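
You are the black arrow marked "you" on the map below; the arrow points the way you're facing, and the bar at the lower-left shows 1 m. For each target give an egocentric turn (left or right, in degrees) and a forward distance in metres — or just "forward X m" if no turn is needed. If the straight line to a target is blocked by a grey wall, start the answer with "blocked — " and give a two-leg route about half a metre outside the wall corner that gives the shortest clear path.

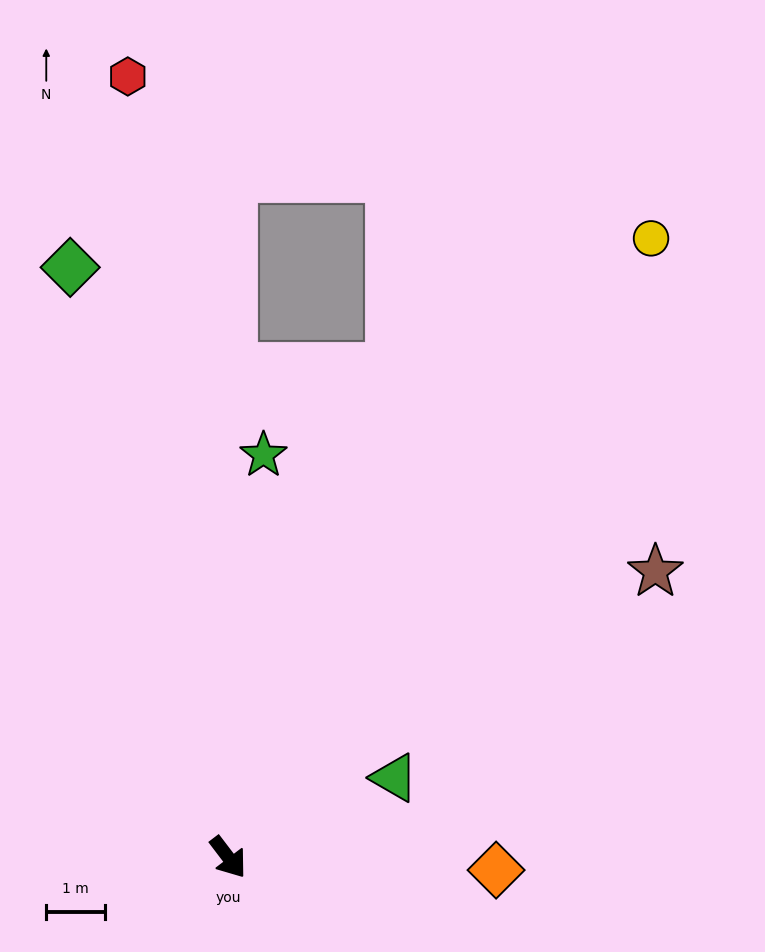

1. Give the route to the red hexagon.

turn left 150°, forward 13.4 m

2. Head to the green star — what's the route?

turn left 138°, forward 6.9 m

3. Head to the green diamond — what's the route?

turn left 158°, forward 10.4 m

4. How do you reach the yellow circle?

turn left 108°, forward 12.8 m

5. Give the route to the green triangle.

turn left 78°, forward 3.1 m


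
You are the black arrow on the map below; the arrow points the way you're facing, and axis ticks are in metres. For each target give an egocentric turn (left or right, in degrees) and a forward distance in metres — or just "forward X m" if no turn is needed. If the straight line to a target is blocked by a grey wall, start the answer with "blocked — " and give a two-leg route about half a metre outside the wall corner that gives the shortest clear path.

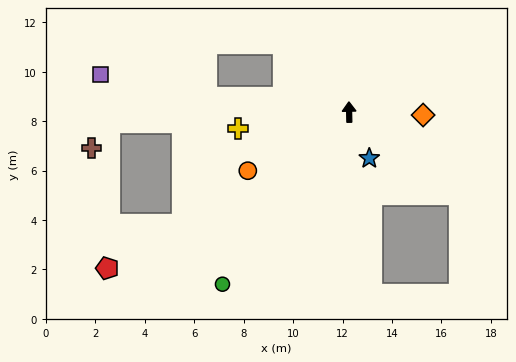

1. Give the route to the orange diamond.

turn right 94°, forward 3.0 m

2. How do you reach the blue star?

turn right 158°, forward 2.0 m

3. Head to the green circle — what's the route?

turn left 142°, forward 8.6 m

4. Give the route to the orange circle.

turn left 119°, forward 4.7 m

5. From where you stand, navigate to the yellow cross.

turn left 97°, forward 4.5 m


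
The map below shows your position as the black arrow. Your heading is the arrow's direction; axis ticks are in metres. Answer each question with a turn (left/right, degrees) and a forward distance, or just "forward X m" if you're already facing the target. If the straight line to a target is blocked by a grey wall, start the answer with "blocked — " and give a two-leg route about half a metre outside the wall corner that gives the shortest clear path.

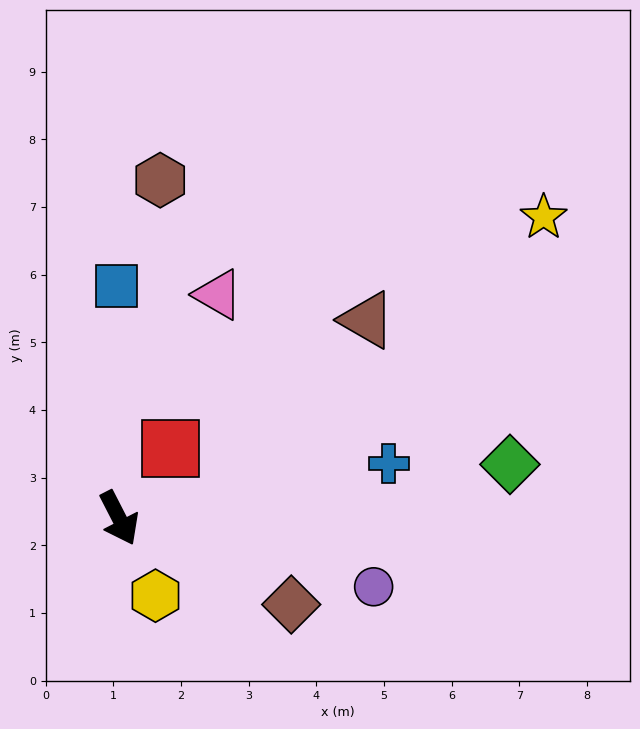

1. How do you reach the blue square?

turn left 153°, forward 3.4 m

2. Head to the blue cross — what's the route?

turn left 74°, forward 4.1 m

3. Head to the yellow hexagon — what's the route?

turn right 2°, forward 1.3 m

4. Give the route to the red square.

turn left 116°, forward 1.3 m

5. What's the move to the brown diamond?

turn left 36°, forward 2.8 m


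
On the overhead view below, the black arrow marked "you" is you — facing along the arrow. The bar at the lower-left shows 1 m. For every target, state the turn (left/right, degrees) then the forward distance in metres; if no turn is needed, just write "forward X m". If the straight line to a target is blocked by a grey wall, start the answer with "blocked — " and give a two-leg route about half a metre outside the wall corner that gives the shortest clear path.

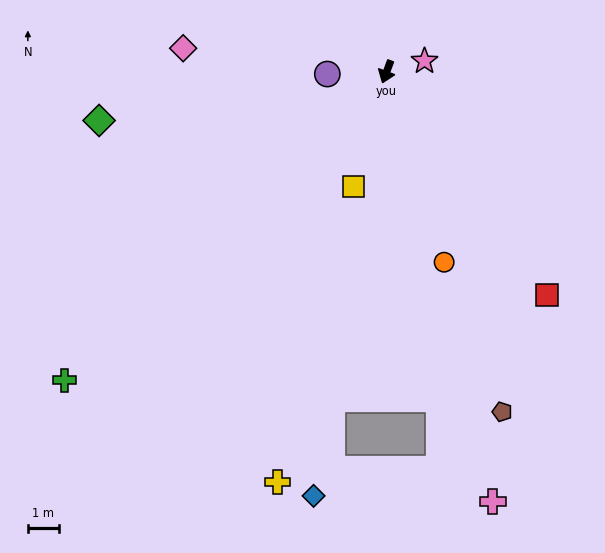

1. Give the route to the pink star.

turn left 126°, forward 1.3 m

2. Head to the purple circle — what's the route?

turn right 67°, forward 1.9 m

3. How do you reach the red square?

turn left 56°, forward 8.8 m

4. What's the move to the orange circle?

turn left 37°, forward 6.4 m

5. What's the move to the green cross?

turn right 26°, forward 14.3 m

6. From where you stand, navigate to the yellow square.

turn left 4°, forward 3.8 m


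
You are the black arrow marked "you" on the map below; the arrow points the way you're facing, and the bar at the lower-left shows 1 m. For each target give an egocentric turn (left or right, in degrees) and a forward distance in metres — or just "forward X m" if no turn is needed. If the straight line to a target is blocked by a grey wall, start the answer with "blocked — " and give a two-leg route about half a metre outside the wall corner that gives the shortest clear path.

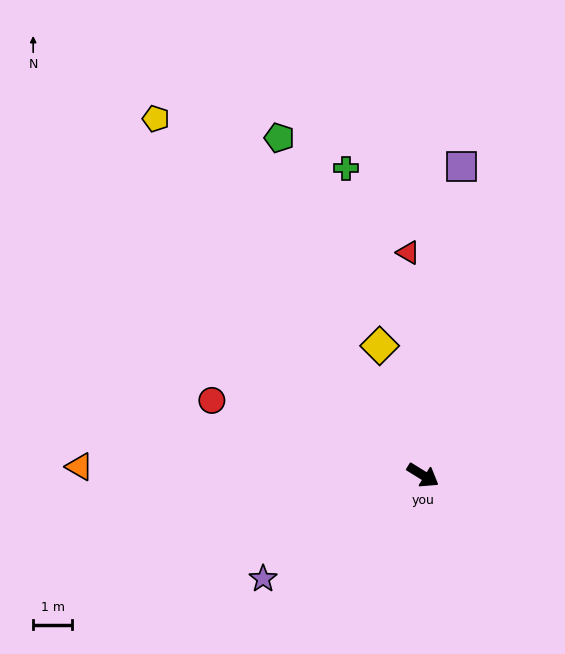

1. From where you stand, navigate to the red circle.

turn right 168°, forward 5.8 m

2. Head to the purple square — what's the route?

turn left 115°, forward 8.0 m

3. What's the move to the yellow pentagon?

turn left 159°, forward 11.5 m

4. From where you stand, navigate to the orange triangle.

turn right 150°, forward 8.9 m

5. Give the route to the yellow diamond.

turn left 140°, forward 3.5 m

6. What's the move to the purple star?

turn right 115°, forward 4.9 m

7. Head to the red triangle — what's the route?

turn left 126°, forward 5.8 m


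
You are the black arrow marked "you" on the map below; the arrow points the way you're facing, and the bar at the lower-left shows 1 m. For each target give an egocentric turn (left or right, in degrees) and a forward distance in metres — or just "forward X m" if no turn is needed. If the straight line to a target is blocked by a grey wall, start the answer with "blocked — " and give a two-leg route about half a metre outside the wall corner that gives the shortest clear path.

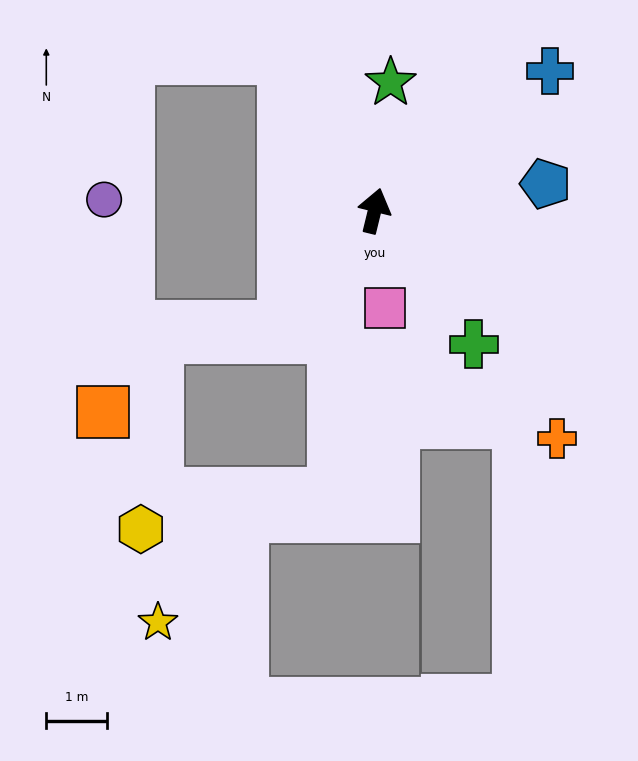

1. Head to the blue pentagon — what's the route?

turn right 67°, forward 2.8 m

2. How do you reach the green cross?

turn right 130°, forward 2.7 m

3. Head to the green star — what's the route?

turn left 7°, forward 2.1 m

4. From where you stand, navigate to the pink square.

turn right 160°, forward 1.6 m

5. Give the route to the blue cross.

turn right 38°, forward 3.7 m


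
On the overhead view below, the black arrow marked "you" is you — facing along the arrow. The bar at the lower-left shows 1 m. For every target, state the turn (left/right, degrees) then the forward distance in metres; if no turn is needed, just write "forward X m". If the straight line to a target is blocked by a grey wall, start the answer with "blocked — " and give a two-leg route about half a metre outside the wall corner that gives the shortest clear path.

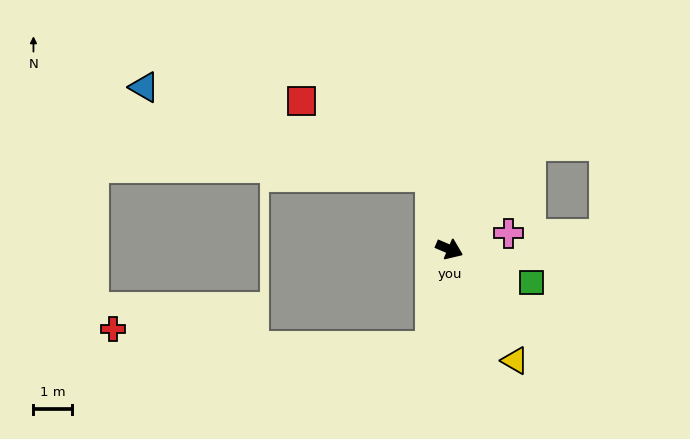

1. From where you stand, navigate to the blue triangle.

blocked — turn left 127°, forward 2.0 m, then turn left 59°, forward 7.9 m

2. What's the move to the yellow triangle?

turn right 36°, forward 3.4 m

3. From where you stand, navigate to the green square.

forward 2.3 m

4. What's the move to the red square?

blocked — turn left 127°, forward 2.0 m, then turn left 46°, forward 3.9 m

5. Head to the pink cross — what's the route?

turn left 38°, forward 1.6 m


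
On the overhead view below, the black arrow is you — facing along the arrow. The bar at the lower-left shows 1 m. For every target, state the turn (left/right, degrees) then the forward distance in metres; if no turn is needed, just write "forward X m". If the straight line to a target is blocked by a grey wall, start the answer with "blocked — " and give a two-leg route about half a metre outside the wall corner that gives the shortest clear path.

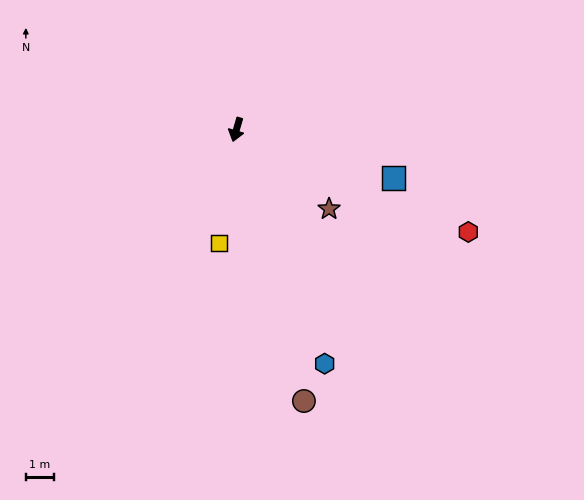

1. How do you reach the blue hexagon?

turn left 37°, forward 8.8 m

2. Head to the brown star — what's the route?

turn left 66°, forward 4.3 m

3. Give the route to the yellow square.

turn left 7°, forward 4.0 m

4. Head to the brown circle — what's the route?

turn left 30°, forward 9.9 m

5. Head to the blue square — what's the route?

turn left 89°, forward 5.8 m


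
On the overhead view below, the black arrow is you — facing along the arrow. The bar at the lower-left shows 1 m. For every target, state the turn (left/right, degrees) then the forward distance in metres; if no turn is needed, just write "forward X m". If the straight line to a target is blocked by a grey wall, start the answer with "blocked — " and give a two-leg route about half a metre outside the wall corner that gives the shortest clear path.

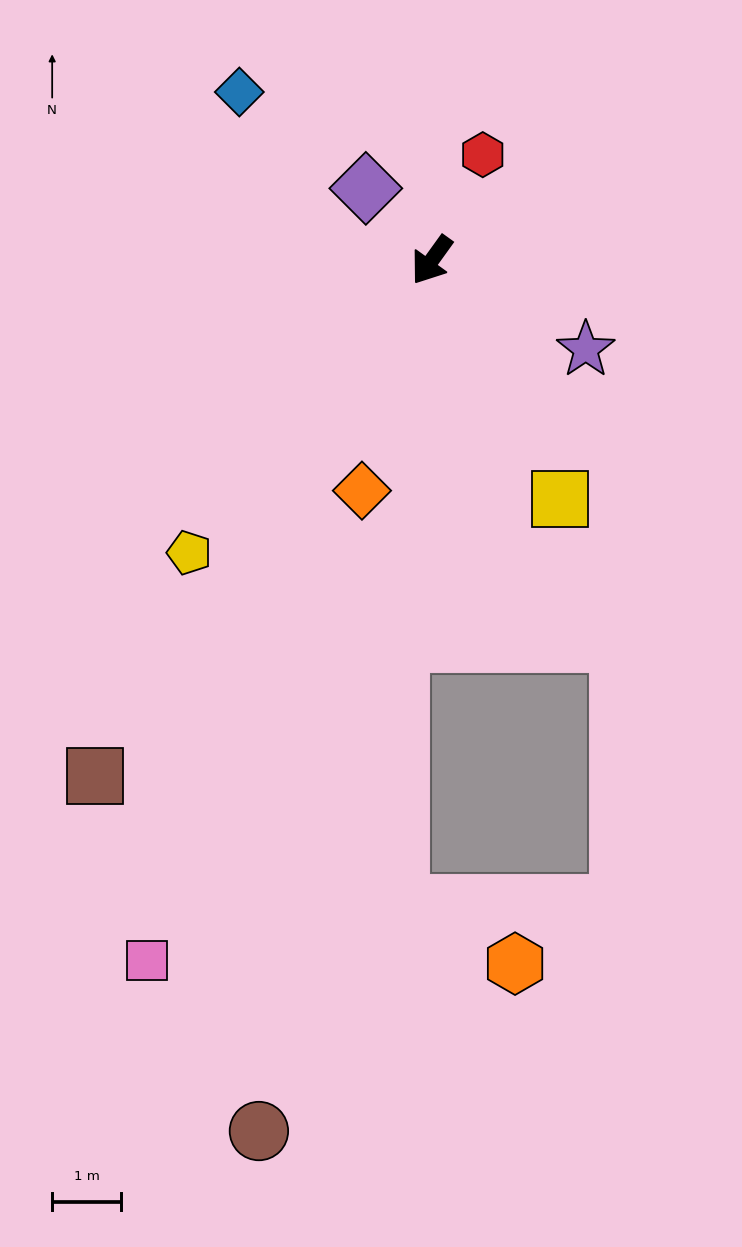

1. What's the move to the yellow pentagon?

turn right 4°, forward 5.5 m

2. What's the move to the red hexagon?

turn right 170°, forward 1.7 m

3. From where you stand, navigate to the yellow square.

turn left 64°, forward 3.9 m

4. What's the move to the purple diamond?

turn right 102°, forward 1.4 m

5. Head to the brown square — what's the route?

turn left 3°, forward 8.9 m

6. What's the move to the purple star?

turn left 96°, forward 2.6 m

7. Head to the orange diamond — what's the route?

turn left 19°, forward 3.5 m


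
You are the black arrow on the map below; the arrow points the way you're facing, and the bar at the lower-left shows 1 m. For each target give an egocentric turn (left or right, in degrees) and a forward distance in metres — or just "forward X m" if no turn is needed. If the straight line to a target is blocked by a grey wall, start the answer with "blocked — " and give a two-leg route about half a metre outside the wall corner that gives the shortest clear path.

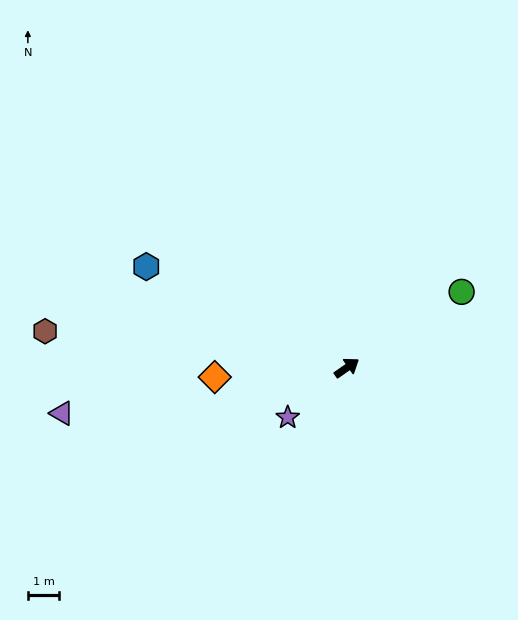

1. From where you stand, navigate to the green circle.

forward 4.4 m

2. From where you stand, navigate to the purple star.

turn right 175°, forward 2.5 m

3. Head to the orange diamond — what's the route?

turn left 149°, forward 4.2 m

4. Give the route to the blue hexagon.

turn left 118°, forward 7.2 m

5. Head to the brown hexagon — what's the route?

turn left 138°, forward 9.7 m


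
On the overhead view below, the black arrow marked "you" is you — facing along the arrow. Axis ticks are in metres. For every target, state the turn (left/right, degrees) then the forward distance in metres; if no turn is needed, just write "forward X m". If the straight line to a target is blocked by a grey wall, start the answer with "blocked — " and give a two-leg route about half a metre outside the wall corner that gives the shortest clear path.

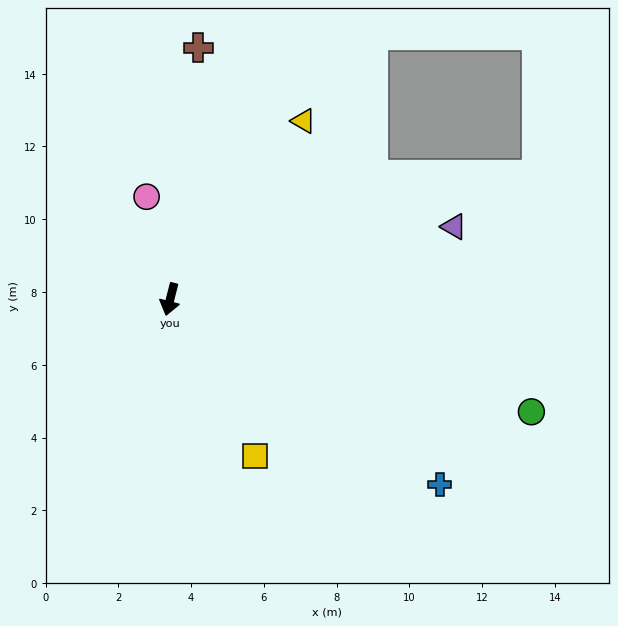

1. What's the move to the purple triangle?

turn left 119°, forward 8.0 m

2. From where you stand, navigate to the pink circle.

turn right 153°, forward 2.9 m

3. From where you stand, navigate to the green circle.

turn left 87°, forward 10.4 m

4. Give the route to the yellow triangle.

turn left 157°, forward 6.1 m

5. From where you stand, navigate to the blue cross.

turn left 70°, forward 9.0 m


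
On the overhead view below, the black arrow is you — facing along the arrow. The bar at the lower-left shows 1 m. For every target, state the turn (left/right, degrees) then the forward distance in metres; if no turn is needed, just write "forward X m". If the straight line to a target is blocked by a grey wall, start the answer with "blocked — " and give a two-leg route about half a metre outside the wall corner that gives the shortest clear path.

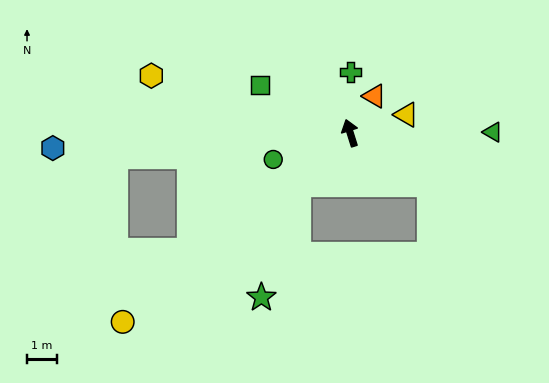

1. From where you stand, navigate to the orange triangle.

turn right 51°, forward 1.5 m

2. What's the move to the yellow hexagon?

turn left 57°, forward 6.8 m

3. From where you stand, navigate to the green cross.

turn right 18°, forward 2.0 m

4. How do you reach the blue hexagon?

turn left 76°, forward 9.9 m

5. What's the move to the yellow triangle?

turn right 89°, forward 2.0 m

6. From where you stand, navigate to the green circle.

turn left 92°, forward 2.7 m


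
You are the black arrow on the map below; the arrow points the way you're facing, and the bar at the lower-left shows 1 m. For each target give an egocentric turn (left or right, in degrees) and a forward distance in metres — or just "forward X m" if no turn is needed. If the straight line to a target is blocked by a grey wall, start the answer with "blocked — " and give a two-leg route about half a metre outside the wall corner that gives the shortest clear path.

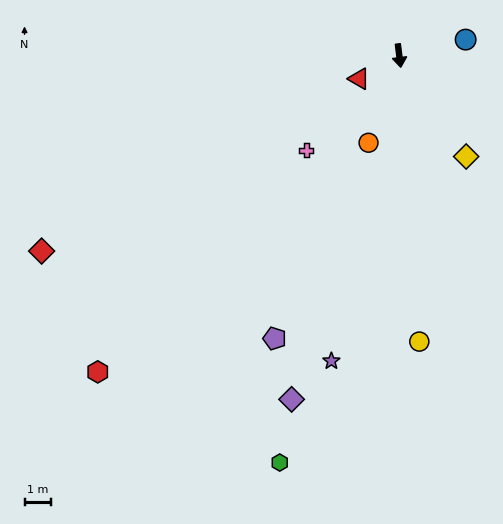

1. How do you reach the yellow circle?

turn right 3°, forward 11.0 m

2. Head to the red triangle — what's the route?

turn right 67°, forward 1.8 m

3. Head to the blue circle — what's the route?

turn left 96°, forward 2.6 m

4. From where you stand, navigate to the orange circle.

turn right 27°, forward 3.6 m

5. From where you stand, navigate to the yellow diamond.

turn left 26°, forward 4.7 m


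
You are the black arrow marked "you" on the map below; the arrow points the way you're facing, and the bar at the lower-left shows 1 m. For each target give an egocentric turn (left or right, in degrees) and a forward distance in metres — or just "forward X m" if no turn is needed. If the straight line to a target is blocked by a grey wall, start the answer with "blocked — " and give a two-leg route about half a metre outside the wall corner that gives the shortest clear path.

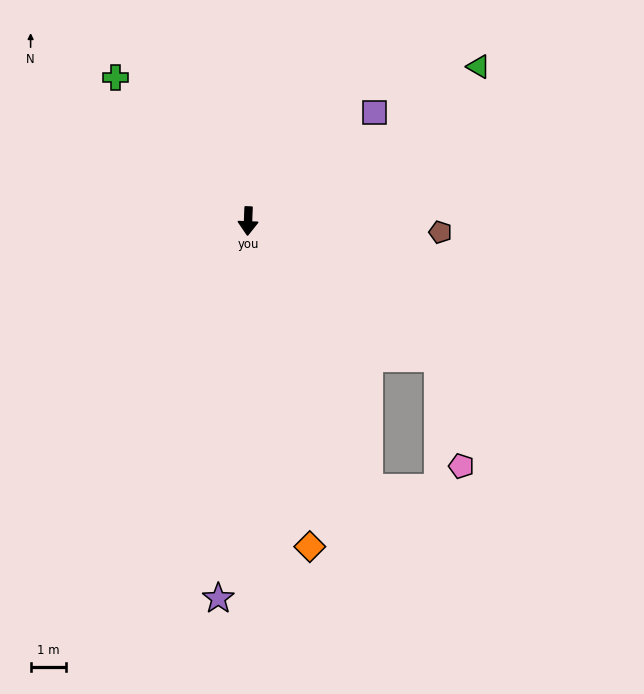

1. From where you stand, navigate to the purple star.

turn right 2°, forward 10.6 m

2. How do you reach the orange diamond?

turn left 13°, forward 9.3 m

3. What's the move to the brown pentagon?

turn left 89°, forward 5.4 m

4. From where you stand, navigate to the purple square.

turn left 133°, forward 4.7 m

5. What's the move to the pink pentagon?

blocked — turn left 57°, forward 6.6 m, then turn right 43°, forward 3.1 m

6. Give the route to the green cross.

turn right 135°, forward 5.5 m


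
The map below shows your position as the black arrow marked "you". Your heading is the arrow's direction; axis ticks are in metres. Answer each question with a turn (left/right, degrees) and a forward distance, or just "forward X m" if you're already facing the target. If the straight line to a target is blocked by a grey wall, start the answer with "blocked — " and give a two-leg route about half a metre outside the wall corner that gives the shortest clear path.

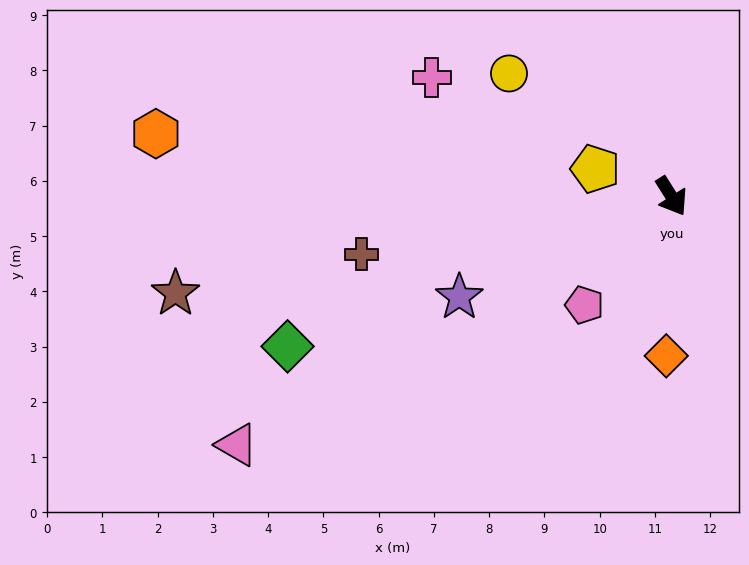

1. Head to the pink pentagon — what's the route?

turn right 71°, forward 2.5 m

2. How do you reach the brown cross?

turn right 112°, forward 5.7 m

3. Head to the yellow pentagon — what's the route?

turn right 142°, forward 1.5 m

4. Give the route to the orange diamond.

turn right 34°, forward 2.9 m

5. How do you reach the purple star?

turn right 97°, forward 4.2 m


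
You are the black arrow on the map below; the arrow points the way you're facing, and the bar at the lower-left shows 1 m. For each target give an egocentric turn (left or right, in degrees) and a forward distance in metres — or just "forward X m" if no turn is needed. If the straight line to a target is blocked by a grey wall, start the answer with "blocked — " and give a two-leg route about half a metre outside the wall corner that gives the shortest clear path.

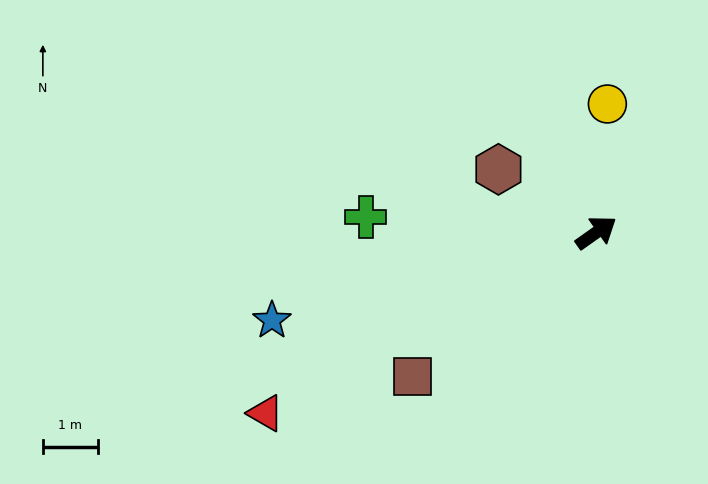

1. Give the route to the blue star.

turn left 160°, forward 6.1 m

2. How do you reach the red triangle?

turn left 173°, forward 6.9 m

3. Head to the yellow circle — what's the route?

turn left 50°, forward 2.4 m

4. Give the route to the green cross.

turn left 141°, forward 4.2 m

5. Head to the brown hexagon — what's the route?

turn left 112°, forward 2.1 m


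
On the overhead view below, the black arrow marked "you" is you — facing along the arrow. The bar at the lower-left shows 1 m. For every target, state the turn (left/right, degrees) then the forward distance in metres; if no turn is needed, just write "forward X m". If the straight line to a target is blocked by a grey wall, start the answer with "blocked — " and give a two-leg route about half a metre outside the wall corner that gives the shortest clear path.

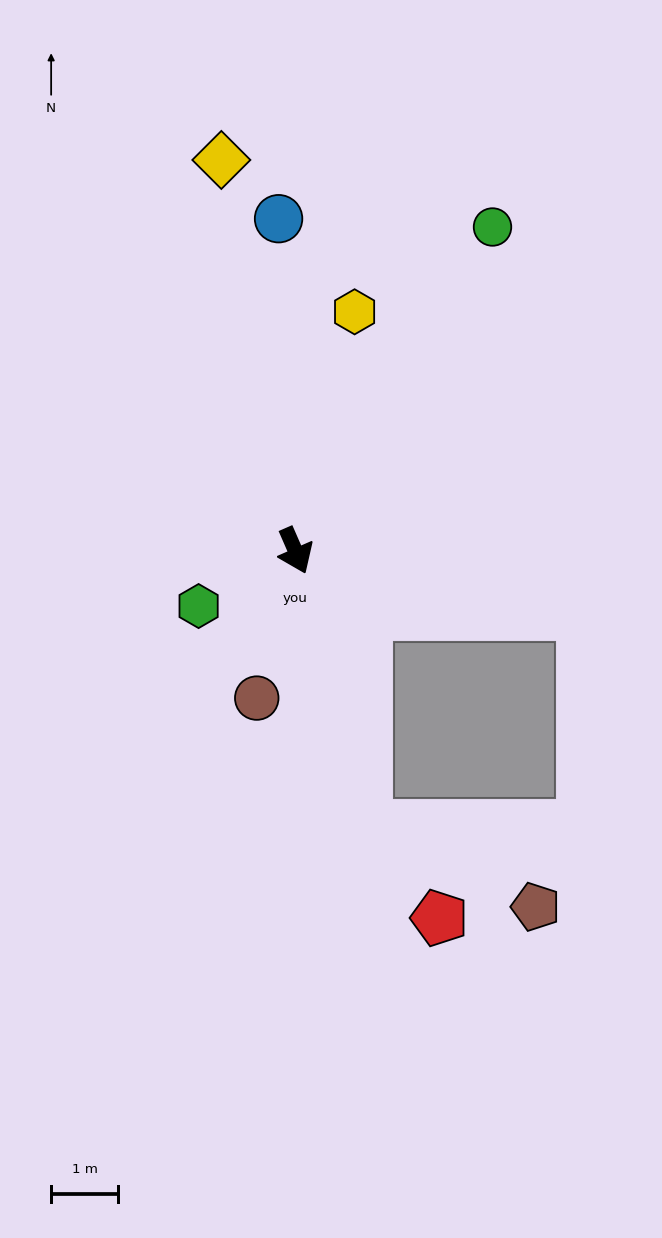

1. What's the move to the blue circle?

turn left 159°, forward 4.9 m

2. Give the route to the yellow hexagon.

turn left 142°, forward 3.7 m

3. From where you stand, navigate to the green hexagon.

turn right 84°, forward 1.7 m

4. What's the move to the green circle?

turn left 125°, forward 5.6 m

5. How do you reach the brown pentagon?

blocked — turn right 10°, forward 4.3 m, then turn left 52°, forward 2.8 m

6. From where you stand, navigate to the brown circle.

turn right 38°, forward 2.3 m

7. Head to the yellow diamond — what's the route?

turn left 167°, forward 5.9 m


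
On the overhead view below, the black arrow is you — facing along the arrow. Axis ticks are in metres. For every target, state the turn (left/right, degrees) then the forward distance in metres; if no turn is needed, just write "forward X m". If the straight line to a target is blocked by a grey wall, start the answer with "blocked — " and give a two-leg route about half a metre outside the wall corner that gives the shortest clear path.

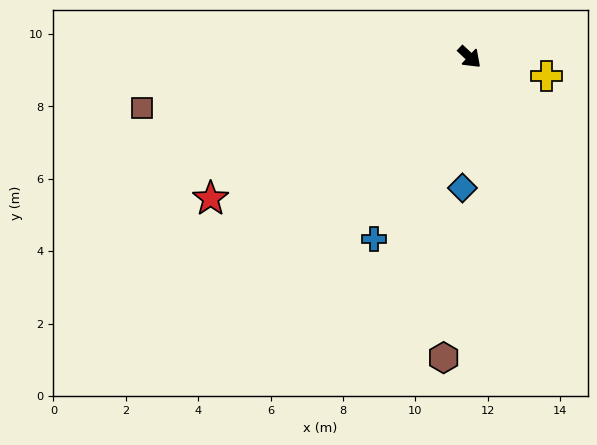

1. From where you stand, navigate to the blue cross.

turn right 75°, forward 5.7 m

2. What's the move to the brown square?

turn right 128°, forward 9.2 m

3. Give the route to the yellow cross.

turn left 29°, forward 2.2 m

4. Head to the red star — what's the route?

turn right 108°, forward 8.2 m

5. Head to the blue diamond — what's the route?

turn right 50°, forward 3.6 m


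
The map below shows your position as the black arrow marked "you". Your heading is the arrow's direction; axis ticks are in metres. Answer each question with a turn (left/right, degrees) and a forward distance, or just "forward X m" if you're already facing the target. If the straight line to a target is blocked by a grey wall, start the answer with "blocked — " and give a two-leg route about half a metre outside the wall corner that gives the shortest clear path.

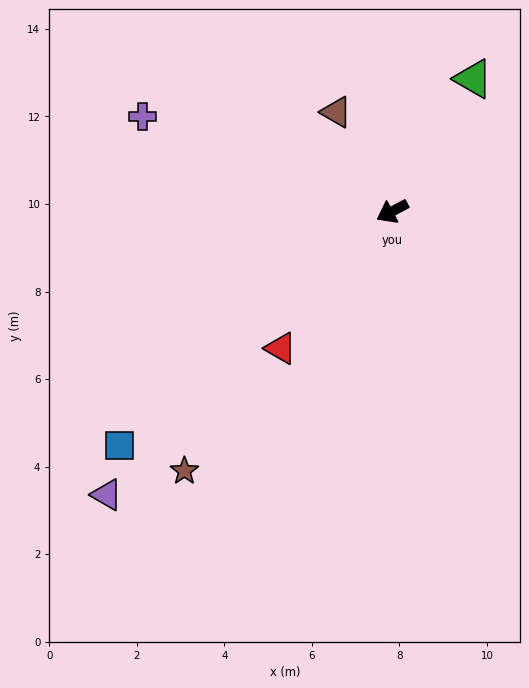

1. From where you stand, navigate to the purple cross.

turn right 49°, forward 6.1 m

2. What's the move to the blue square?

turn left 13°, forward 8.2 m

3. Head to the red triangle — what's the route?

turn left 23°, forward 4.0 m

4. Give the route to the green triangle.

turn right 149°, forward 3.5 m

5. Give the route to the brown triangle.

turn right 88°, forward 2.6 m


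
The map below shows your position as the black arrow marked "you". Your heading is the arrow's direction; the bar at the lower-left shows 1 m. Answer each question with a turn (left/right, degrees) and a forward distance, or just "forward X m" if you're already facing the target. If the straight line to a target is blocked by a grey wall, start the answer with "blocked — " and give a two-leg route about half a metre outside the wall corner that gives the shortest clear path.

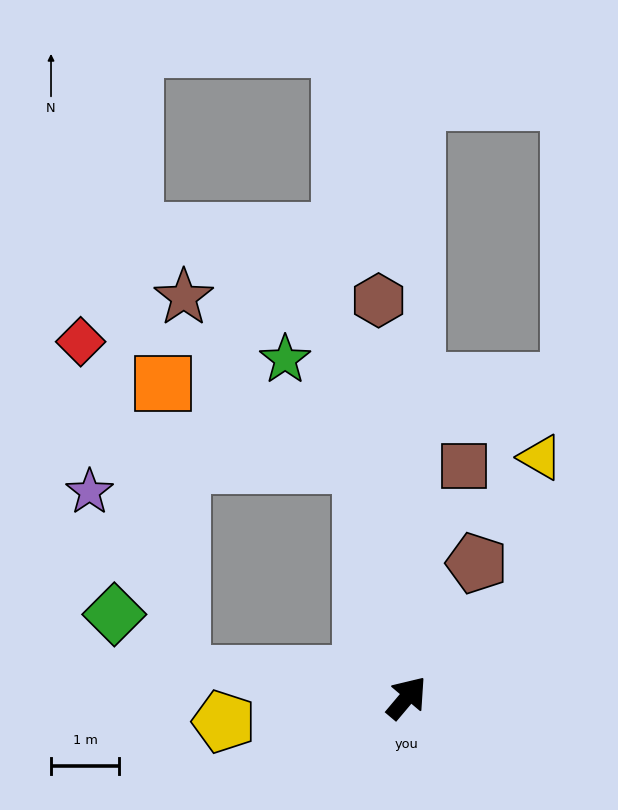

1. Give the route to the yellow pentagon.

turn left 138°, forward 2.7 m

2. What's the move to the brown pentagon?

turn left 13°, forward 2.2 m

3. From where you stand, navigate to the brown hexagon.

turn left 44°, forward 5.9 m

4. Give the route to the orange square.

blocked — turn left 51°, forward 3.5 m, then turn left 57°, forward 3.2 m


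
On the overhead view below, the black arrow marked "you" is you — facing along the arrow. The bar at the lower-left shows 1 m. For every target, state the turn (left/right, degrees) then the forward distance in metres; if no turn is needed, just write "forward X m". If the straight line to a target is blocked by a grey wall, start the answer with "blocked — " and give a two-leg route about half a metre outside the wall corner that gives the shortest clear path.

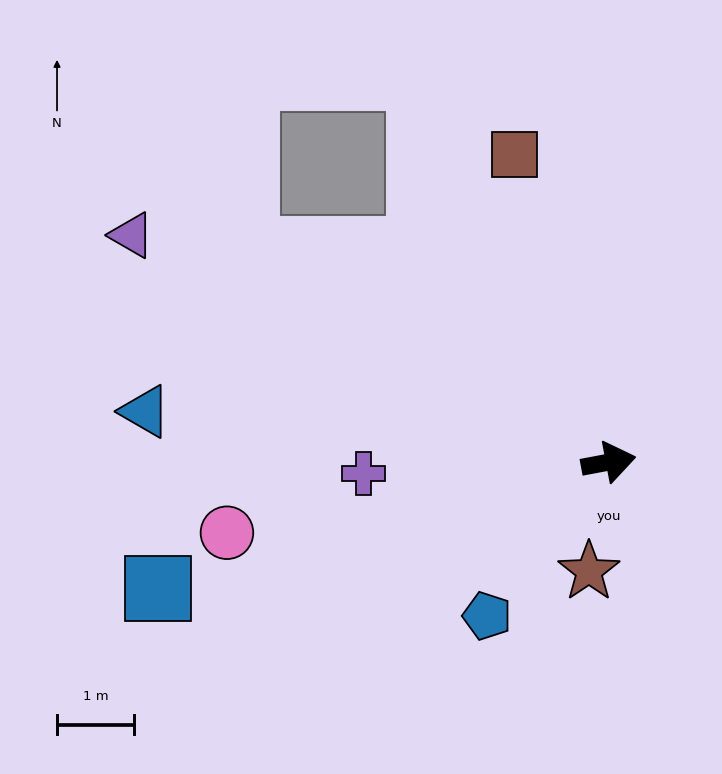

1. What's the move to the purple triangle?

turn left 144°, forward 6.8 m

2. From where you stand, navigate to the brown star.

turn right 111°, forward 1.4 m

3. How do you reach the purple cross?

turn left 172°, forward 3.2 m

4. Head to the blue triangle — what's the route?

turn left 163°, forward 6.0 m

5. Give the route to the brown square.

turn left 96°, forward 4.2 m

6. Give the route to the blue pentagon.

turn right 139°, forward 2.5 m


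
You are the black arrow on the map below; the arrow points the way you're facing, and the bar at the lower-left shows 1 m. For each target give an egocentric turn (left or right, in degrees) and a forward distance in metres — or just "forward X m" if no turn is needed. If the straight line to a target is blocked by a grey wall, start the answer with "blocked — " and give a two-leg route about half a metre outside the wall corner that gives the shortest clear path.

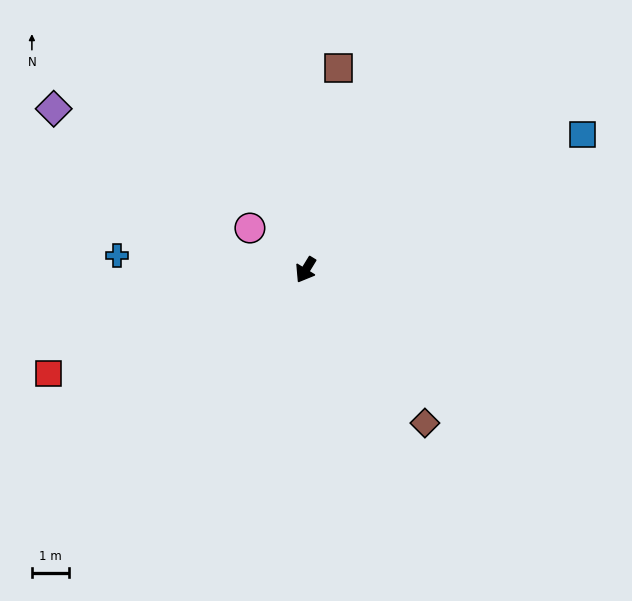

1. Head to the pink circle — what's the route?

turn right 96°, forward 1.9 m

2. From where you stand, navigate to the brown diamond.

turn left 69°, forward 5.2 m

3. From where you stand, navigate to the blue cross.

turn right 63°, forward 5.1 m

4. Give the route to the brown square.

turn right 158°, forward 5.5 m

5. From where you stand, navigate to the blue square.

turn left 147°, forward 8.2 m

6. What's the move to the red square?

turn right 37°, forward 7.4 m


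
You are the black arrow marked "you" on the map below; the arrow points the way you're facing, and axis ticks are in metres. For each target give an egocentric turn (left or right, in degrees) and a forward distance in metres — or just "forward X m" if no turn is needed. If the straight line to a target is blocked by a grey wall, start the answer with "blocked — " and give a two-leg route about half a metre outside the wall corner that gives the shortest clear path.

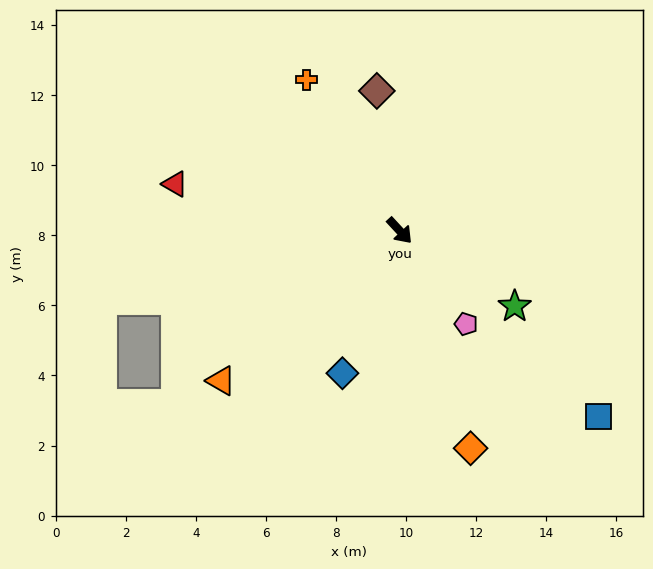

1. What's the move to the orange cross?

turn left 169°, forward 5.1 m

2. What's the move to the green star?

turn left 14°, forward 3.9 m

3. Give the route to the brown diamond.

turn left 146°, forward 4.0 m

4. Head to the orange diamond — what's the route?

turn right 25°, forward 6.5 m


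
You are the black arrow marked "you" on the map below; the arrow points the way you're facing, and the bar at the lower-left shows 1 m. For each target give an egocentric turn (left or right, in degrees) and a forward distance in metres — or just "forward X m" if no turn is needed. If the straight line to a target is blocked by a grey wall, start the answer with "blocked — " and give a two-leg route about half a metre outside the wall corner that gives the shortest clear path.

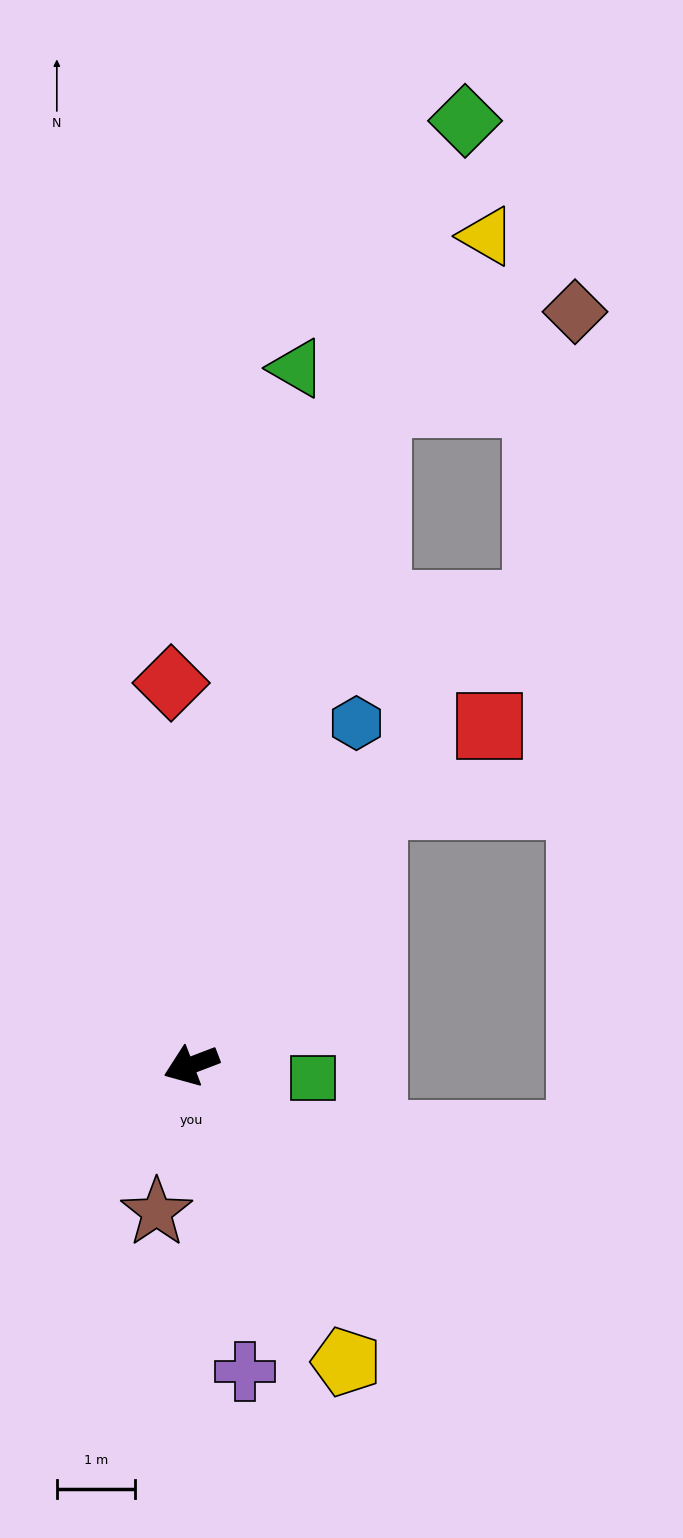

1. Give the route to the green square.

turn left 153°, forward 1.6 m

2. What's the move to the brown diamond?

blocked — turn right 127°, forward 8.8 m, then turn right 49°, forward 2.8 m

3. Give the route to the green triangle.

turn right 120°, forward 9.0 m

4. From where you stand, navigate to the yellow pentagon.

turn left 97°, forward 4.3 m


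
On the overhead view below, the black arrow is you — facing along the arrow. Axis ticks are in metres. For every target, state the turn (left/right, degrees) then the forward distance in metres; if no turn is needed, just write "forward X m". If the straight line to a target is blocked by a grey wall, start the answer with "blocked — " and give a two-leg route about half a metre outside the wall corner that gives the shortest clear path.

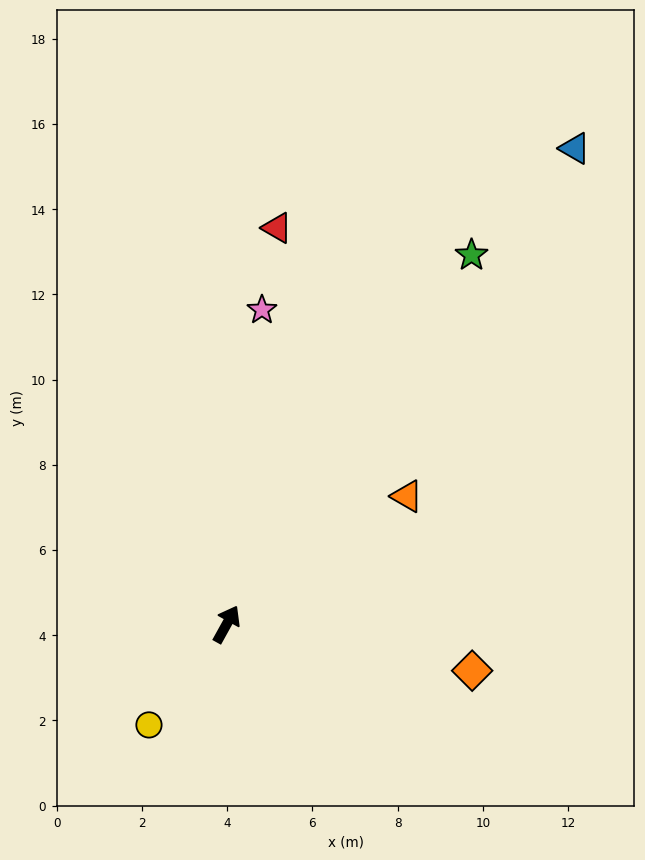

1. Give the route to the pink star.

turn left 23°, forward 7.4 m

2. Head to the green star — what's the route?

turn right 5°, forward 10.4 m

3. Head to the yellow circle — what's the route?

turn left 171°, forward 3.0 m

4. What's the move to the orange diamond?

turn right 72°, forward 5.9 m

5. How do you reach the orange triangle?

turn right 26°, forward 5.2 m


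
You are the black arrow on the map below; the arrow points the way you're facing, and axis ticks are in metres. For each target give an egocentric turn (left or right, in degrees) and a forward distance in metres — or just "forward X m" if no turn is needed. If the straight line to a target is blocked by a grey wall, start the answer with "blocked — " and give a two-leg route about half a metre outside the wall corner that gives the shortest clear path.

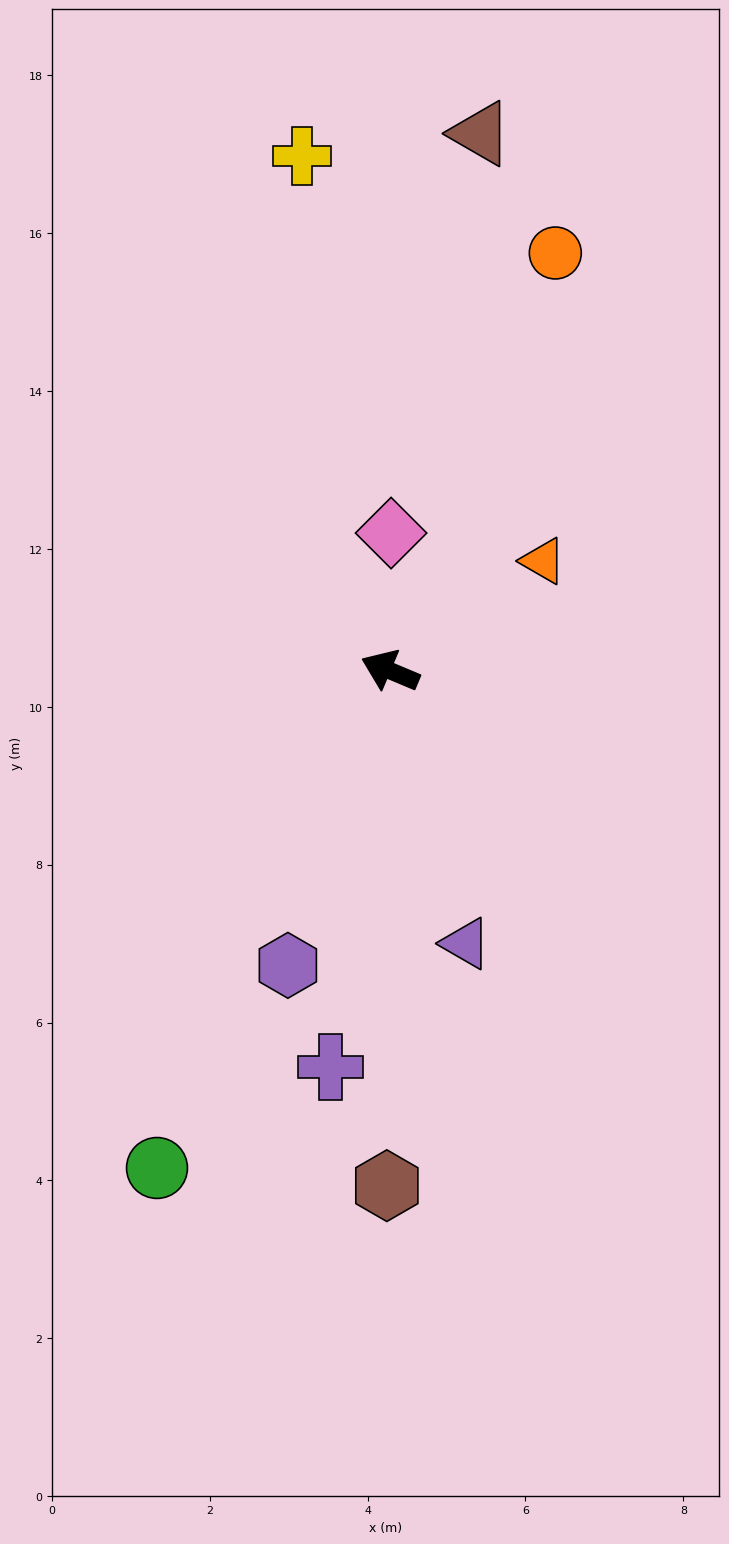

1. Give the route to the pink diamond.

turn right 68°, forward 1.7 m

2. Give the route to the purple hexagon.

turn left 94°, forward 4.0 m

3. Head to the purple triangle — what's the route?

turn left 128°, forward 3.6 m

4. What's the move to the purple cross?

turn left 104°, forward 5.1 m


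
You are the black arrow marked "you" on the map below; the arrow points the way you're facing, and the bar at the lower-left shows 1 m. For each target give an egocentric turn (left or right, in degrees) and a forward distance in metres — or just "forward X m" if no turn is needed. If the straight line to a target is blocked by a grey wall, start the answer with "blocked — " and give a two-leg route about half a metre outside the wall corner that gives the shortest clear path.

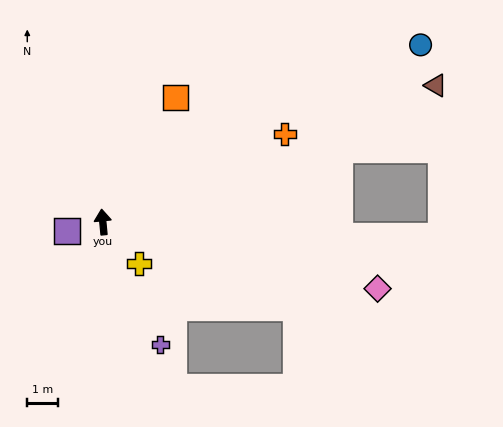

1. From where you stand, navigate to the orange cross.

turn right 70°, forward 6.6 m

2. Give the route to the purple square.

turn left 98°, forward 1.2 m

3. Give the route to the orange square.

turn right 36°, forward 4.7 m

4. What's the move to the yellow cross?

turn right 145°, forward 1.8 m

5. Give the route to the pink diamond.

turn right 109°, forward 9.2 m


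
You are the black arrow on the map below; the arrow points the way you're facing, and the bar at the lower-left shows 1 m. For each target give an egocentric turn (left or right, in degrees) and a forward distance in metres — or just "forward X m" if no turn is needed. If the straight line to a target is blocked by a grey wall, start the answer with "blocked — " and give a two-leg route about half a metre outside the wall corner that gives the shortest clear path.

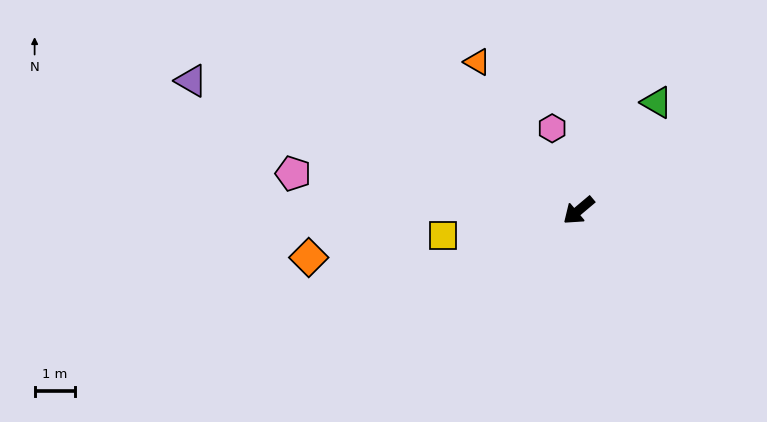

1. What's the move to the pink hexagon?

turn right 112°, forward 2.1 m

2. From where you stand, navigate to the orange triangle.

turn right 96°, forward 4.5 m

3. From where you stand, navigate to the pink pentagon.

turn right 47°, forward 7.2 m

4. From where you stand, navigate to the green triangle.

turn right 166°, forward 3.3 m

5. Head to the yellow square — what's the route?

turn right 30°, forward 3.4 m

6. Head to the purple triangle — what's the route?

turn right 59°, forward 10.1 m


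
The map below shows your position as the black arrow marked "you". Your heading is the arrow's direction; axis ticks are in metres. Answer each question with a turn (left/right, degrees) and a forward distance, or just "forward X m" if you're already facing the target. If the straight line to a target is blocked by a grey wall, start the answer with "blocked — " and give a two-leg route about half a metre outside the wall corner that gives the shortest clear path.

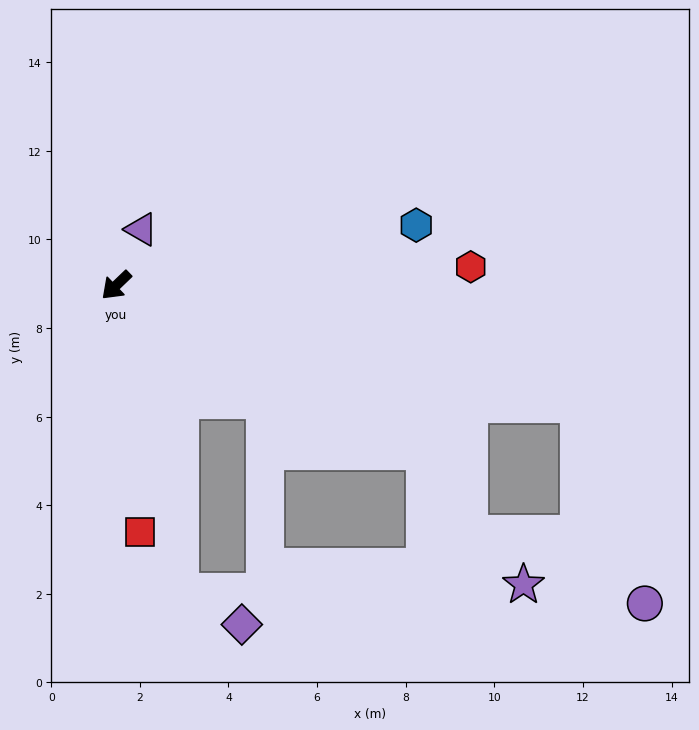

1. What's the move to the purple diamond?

blocked — turn left 58°, forward 7.1 m, then turn left 50°, forward 1.6 m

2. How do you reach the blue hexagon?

turn left 148°, forward 6.9 m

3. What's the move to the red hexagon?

turn left 139°, forward 8.0 m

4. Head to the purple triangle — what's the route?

turn right 158°, forward 1.4 m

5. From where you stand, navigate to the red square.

turn left 52°, forward 5.6 m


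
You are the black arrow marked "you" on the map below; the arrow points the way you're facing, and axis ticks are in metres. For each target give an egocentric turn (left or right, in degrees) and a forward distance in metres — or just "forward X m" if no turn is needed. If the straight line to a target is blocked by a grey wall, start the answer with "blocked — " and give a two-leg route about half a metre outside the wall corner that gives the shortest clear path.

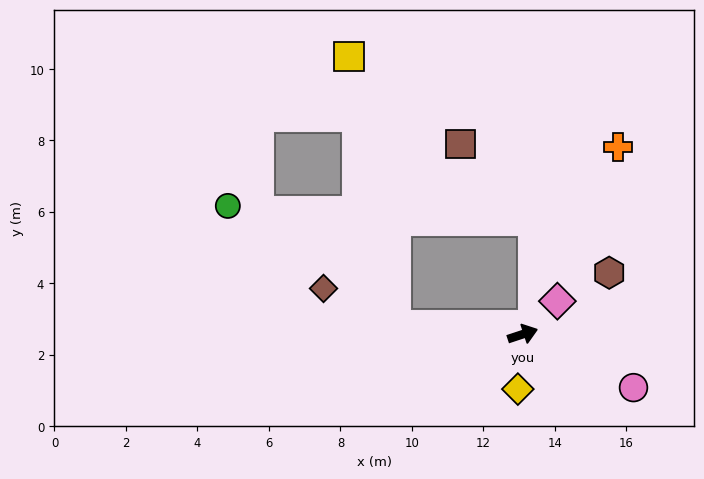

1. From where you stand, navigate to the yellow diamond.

turn right 113°, forward 1.5 m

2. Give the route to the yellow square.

blocked — turn left 157°, forward 3.6 m, then turn right 75°, forward 7.6 m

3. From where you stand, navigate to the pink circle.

turn right 44°, forward 3.4 m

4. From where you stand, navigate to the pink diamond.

turn left 25°, forward 1.3 m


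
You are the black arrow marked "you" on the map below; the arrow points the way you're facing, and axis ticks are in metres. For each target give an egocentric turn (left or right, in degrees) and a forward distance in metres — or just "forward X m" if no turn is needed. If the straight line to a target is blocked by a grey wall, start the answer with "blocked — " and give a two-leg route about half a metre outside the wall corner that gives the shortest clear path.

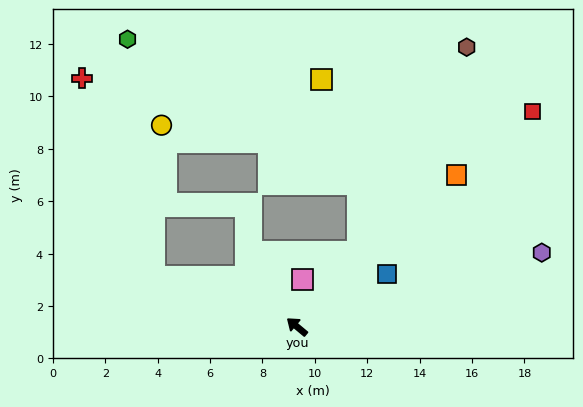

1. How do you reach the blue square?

turn right 110°, forward 4.0 m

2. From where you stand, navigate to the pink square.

turn right 57°, forward 1.8 m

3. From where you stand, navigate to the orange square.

turn right 97°, forward 8.4 m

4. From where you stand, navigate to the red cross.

blocked — turn left 20°, forward 5.8 m, then turn right 50°, forward 8.1 m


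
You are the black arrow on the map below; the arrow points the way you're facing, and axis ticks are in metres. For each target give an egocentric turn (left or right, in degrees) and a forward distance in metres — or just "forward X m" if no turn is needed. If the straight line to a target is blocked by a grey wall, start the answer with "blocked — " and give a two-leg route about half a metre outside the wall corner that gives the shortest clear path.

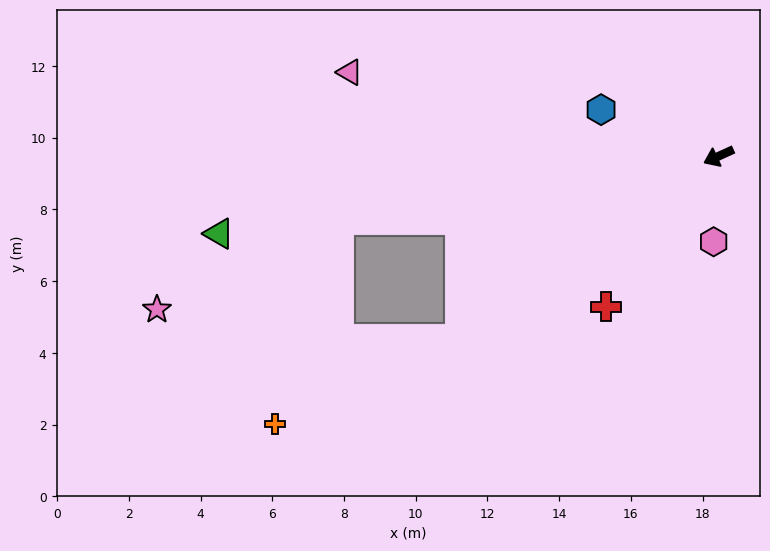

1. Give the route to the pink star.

blocked — turn right 15°, forward 10.8 m, then turn left 17°, forward 5.6 m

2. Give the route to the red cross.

turn left 29°, forward 5.2 m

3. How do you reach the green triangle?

turn right 16°, forward 14.1 m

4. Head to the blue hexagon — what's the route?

turn right 46°, forward 3.5 m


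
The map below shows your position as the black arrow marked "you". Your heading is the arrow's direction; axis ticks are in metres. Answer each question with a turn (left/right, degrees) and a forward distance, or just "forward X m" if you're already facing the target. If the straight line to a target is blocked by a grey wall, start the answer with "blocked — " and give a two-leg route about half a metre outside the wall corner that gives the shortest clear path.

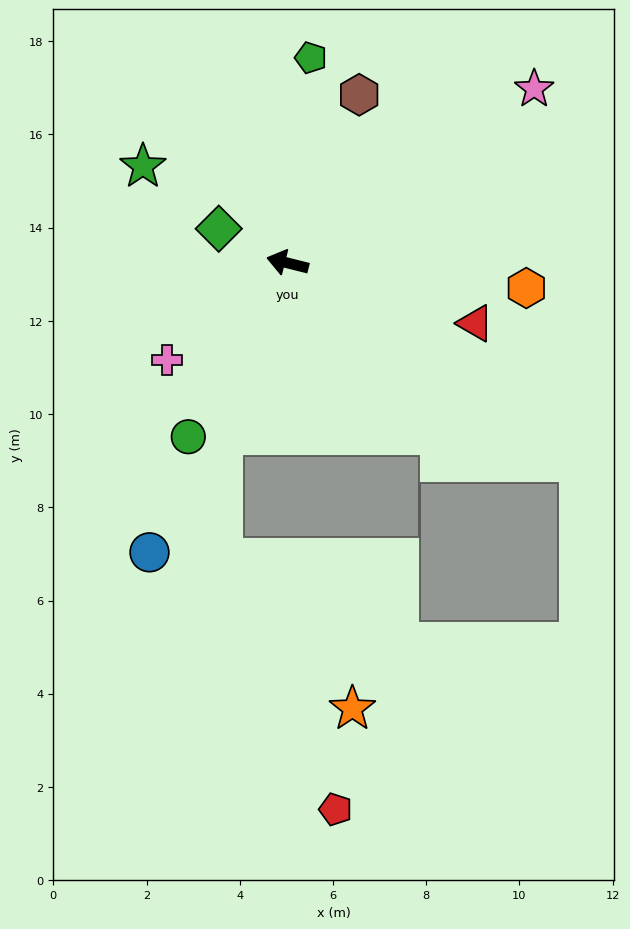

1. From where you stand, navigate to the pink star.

turn right 131°, forward 6.5 m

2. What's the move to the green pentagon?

turn right 82°, forward 4.4 m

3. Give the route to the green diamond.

turn right 12°, forward 1.6 m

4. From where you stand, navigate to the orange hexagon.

turn right 172°, forward 5.2 m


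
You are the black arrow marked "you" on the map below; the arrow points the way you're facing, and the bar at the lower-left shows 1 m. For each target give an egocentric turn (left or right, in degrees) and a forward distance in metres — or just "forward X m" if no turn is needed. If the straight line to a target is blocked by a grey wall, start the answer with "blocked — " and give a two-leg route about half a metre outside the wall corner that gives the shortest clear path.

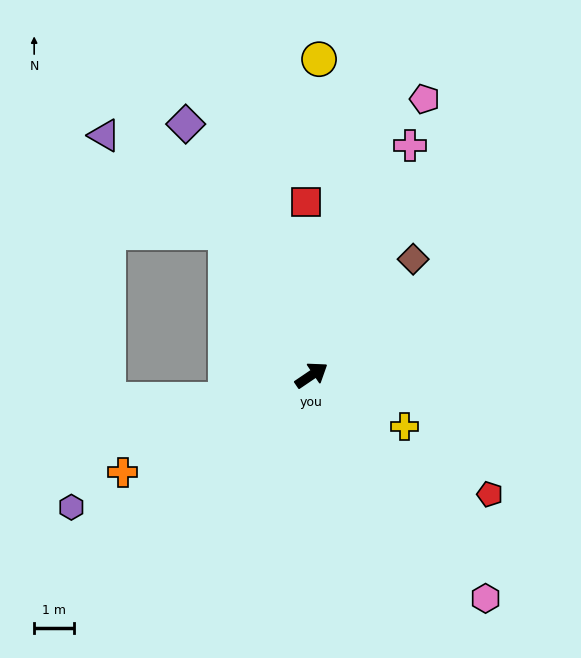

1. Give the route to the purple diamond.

turn left 83°, forward 7.0 m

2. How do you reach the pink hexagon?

turn right 86°, forward 7.0 m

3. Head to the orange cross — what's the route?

turn left 173°, forward 5.3 m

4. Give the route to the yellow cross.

turn right 63°, forward 2.6 m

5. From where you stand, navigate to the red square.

turn left 58°, forward 4.3 m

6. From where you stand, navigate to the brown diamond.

turn left 15°, forward 3.8 m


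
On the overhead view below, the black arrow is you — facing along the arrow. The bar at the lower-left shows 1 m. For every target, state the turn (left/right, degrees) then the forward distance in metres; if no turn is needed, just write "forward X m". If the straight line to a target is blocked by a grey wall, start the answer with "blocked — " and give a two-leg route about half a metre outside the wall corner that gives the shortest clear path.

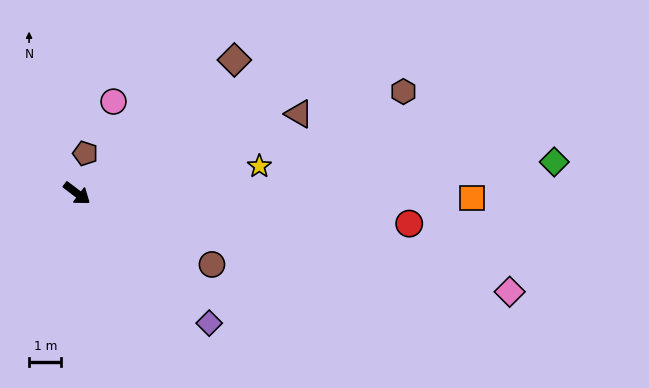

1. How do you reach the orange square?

turn left 36°, forward 12.2 m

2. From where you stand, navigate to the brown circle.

turn left 9°, forward 4.7 m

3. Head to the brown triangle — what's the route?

turn left 57°, forward 7.3 m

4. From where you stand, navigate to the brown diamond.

turn left 77°, forward 6.4 m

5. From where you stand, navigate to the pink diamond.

turn left 24°, forward 13.8 m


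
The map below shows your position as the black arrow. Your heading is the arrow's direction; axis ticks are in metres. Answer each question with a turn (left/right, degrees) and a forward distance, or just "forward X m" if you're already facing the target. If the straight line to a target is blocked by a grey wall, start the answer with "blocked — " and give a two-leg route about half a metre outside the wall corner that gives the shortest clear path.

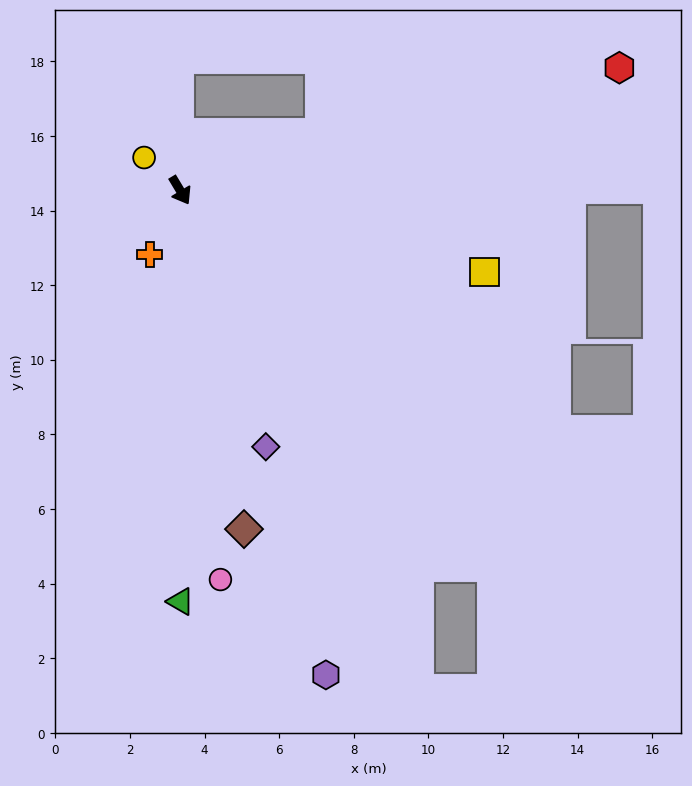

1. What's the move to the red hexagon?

turn left 75°, forward 12.2 m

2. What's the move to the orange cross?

turn right 56°, forward 1.9 m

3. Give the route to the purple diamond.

turn right 12°, forward 7.2 m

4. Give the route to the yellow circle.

turn right 163°, forward 1.3 m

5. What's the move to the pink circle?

turn right 25°, forward 10.5 m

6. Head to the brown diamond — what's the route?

turn right 20°, forward 9.2 m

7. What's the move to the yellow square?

turn left 44°, forward 8.4 m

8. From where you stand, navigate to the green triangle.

turn right 31°, forward 11.0 m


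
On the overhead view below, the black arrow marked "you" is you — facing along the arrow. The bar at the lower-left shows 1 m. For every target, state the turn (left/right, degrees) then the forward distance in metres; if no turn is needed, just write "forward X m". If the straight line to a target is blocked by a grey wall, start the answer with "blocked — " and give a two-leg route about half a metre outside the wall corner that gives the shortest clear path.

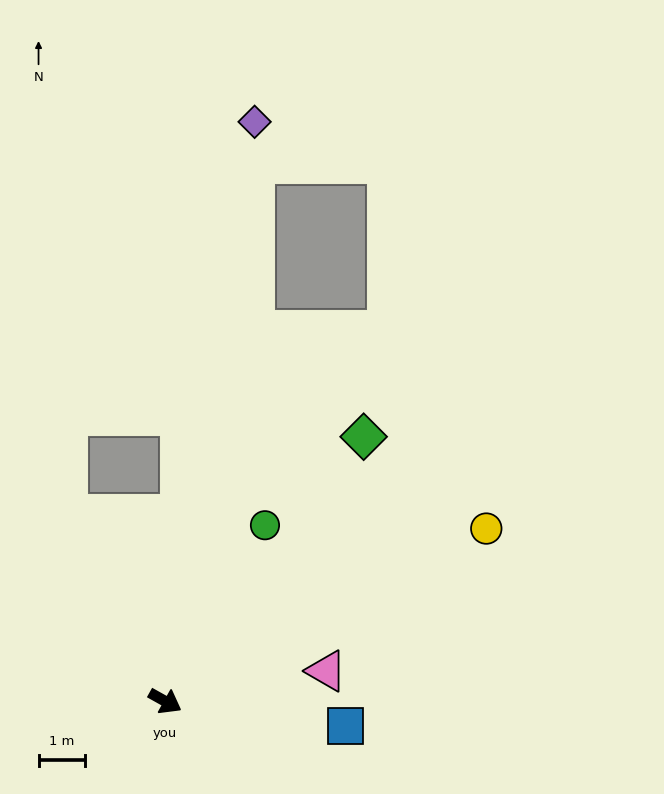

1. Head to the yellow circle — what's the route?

turn left 57°, forward 7.8 m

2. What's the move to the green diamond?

turn left 82°, forward 7.1 m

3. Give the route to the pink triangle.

turn left 40°, forward 3.5 m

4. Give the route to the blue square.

turn left 21°, forward 3.9 m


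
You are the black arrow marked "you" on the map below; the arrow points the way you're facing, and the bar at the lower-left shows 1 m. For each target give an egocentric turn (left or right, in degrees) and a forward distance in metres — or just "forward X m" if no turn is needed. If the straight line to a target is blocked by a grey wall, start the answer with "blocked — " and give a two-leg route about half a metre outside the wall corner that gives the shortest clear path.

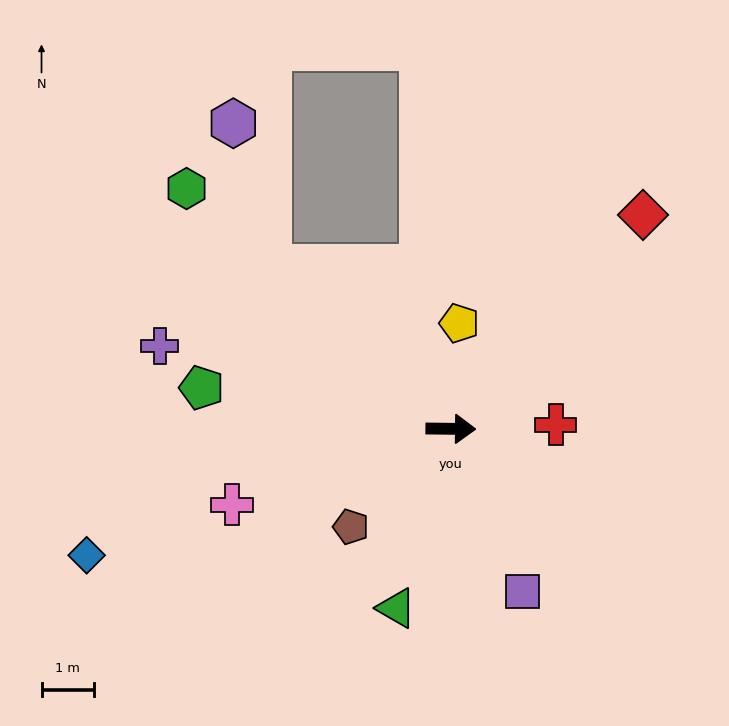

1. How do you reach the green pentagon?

turn left 171°, forward 4.9 m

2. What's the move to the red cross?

turn left 3°, forward 2.0 m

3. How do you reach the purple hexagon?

blocked — turn left 139°, forward 4.7 m, then turn right 34°, forward 2.8 m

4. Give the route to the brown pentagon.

turn right 135°, forward 2.7 m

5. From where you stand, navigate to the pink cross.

turn right 160°, forward 4.4 m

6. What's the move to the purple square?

turn right 66°, forward 3.4 m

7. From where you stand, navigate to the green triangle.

turn right 106°, forward 3.6 m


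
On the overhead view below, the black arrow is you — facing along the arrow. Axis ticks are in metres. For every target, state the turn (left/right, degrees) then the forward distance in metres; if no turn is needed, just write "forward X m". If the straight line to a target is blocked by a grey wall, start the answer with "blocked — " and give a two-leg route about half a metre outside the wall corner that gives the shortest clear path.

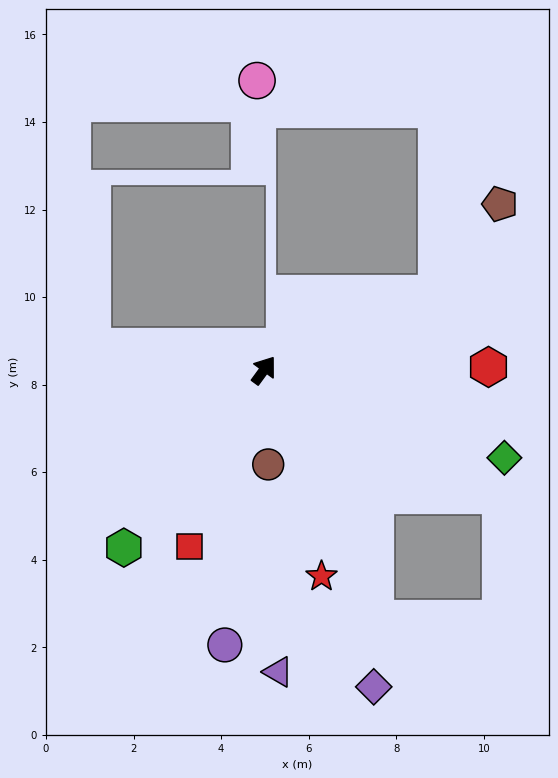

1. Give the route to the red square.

turn right 167°, forward 4.4 m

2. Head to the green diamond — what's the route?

turn right 74°, forward 5.8 m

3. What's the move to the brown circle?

turn right 141°, forward 2.2 m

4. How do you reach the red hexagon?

turn right 53°, forward 5.1 m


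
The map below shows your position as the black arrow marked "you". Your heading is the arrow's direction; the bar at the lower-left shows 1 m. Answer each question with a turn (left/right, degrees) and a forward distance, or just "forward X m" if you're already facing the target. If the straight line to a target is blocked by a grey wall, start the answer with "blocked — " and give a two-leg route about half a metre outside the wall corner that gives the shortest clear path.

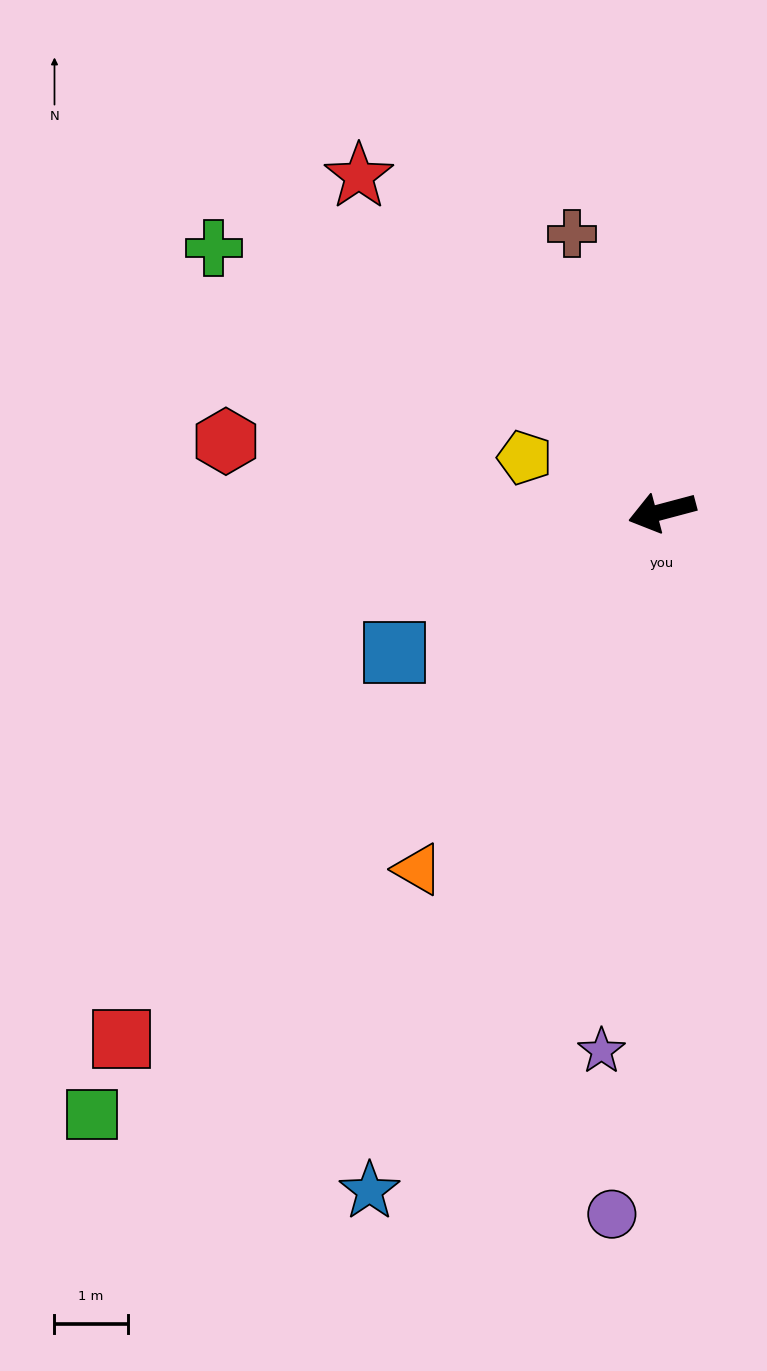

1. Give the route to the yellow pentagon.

turn right 36°, forward 2.0 m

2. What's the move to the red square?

turn left 29°, forward 10.3 m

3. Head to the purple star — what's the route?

turn left 69°, forward 7.4 m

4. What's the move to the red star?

turn right 63°, forward 6.2 m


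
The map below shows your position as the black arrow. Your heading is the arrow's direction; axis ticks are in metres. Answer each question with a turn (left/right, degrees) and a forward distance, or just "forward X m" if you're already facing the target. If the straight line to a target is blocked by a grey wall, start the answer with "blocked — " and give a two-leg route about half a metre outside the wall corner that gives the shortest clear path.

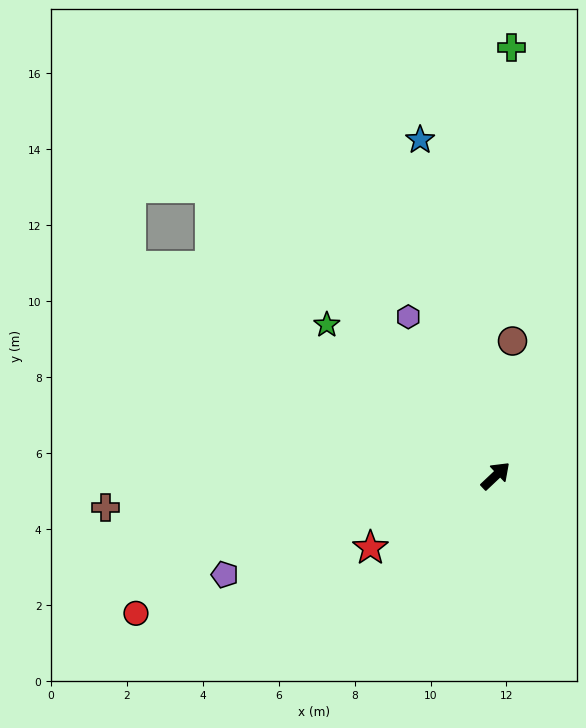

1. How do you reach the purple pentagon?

turn left 157°, forward 7.6 m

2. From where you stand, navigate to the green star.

turn left 95°, forward 6.0 m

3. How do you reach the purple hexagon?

turn left 75°, forward 4.8 m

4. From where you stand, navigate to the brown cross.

turn left 141°, forward 10.3 m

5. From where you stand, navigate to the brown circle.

turn left 39°, forward 3.6 m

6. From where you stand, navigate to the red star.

turn left 167°, forward 3.8 m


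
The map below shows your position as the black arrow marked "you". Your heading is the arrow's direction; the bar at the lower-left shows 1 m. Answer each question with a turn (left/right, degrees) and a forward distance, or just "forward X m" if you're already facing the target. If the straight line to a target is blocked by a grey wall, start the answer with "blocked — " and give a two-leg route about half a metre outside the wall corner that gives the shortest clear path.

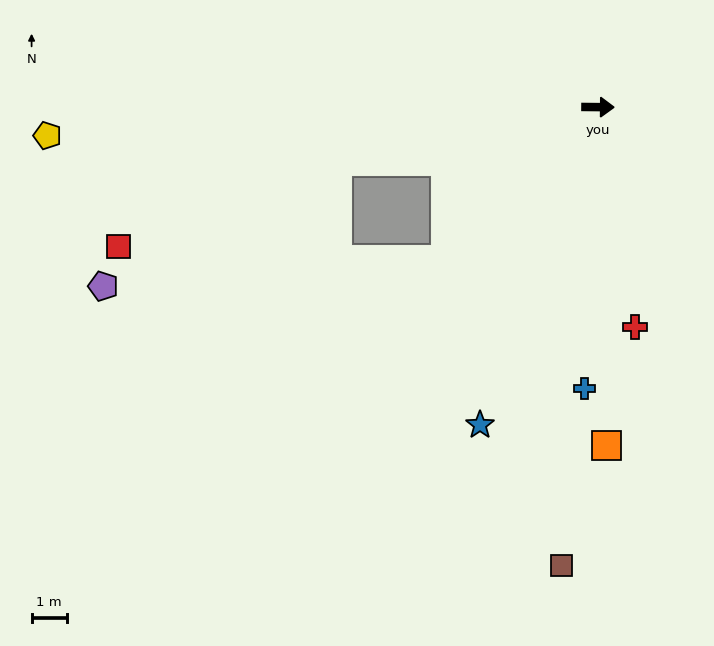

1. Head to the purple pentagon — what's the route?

blocked — turn right 168°, forward 7.6 m, then turn left 17°, forward 7.6 m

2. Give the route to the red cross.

turn right 80°, forward 6.4 m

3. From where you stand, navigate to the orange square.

turn right 88°, forward 9.7 m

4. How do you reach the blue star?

turn right 110°, forward 9.7 m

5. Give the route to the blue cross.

turn right 92°, forward 8.0 m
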